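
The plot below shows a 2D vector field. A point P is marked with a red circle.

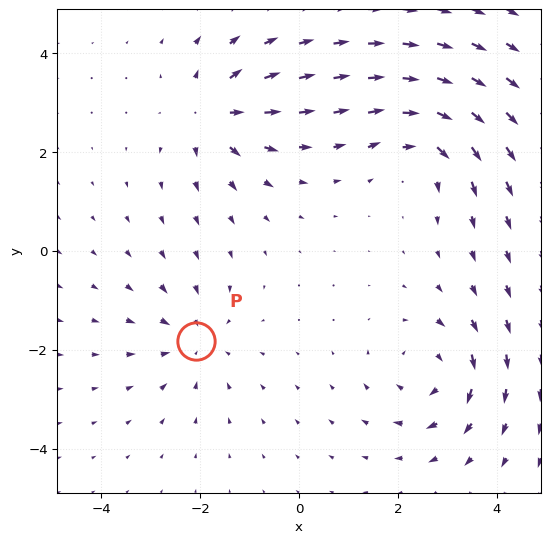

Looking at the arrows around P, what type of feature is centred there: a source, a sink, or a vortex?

sink

At P (-2.1, -1.8) the arrows converge inward. Divergence about -4, curl ≈0 — negative divergence with near-zero curl is a sink.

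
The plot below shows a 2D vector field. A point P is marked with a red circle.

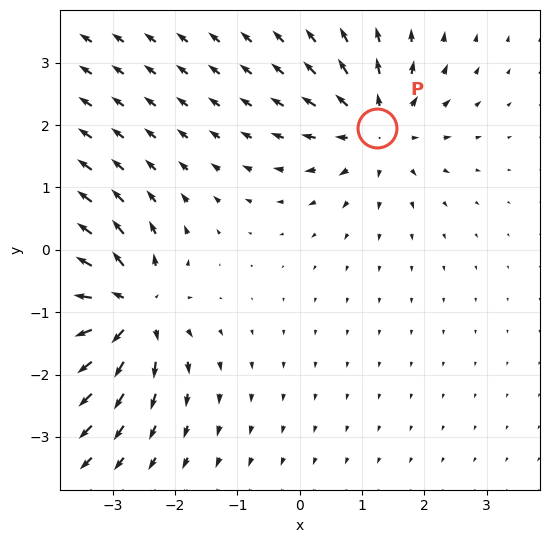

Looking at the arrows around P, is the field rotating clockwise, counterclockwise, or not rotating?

Near P at (1.2, 2.0) the arrows show no circulation. The curl there is ≈0.

not rotating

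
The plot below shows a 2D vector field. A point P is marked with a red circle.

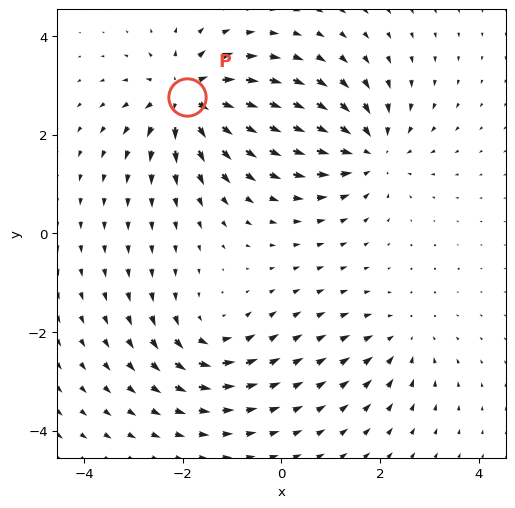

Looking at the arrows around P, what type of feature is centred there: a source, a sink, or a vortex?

source

At P (-1.9, 2.8) the arrows spread outward. Divergence about +7, curl ≈0 — positive divergence with near-zero curl is a source.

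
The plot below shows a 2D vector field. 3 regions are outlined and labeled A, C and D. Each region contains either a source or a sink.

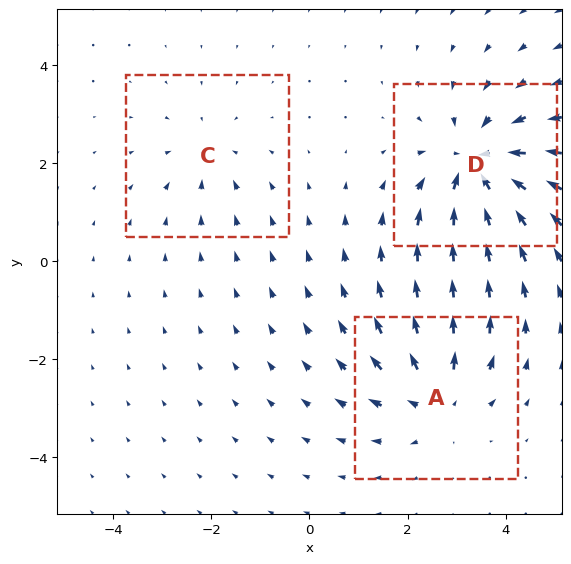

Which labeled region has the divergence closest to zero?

Divergence at each region's feature centre — A: about +3, C: about -2, D: about -5. Region C is closest to zero.

C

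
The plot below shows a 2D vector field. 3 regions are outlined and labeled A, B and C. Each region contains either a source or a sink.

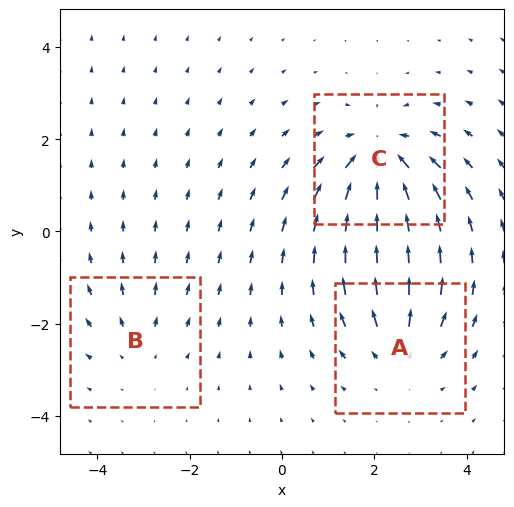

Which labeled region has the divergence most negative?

Divergence at each region's feature centre — A: about +3, B: about +2, C: about -4. Region C is most negative.

C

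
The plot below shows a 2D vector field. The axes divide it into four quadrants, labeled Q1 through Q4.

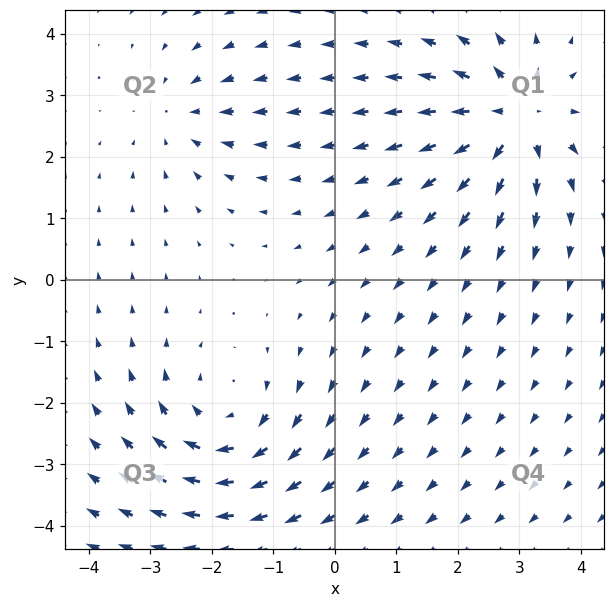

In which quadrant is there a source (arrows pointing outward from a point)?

The source sits at approximately (2.9, 2.6), which lies in quadrant Q1. The divergence there is about +6, positive as expected for a source.

Q1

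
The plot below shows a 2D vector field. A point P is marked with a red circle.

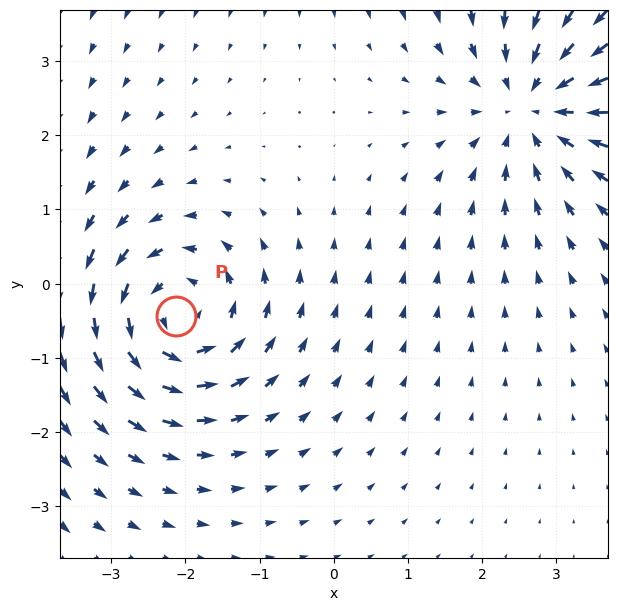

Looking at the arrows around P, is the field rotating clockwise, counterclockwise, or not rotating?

Near P at (-2.1, -0.4) the arrows circulate counterclockwise. The curl (z-component) there is about +6; positive curl means counterclockwise rotation.

counterclockwise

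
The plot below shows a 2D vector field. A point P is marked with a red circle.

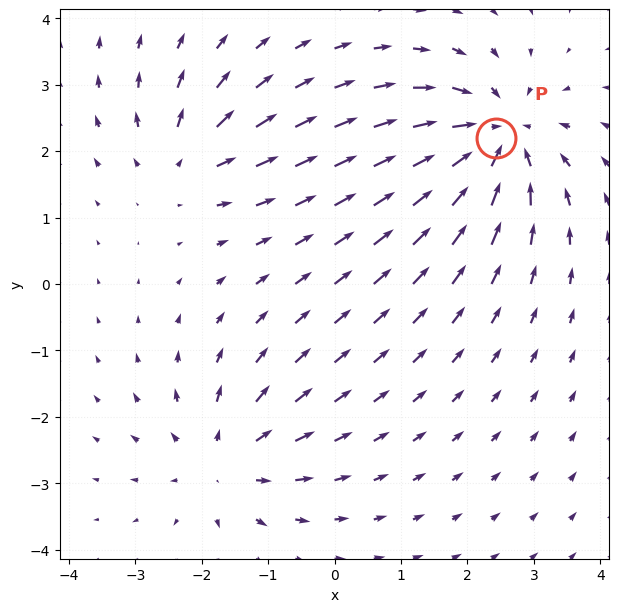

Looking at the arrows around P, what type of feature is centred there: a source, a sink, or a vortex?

At P (2.4, 2.2) the arrows converge inward. Divergence about -5, curl ≈0 — negative divergence with near-zero curl is a sink.

sink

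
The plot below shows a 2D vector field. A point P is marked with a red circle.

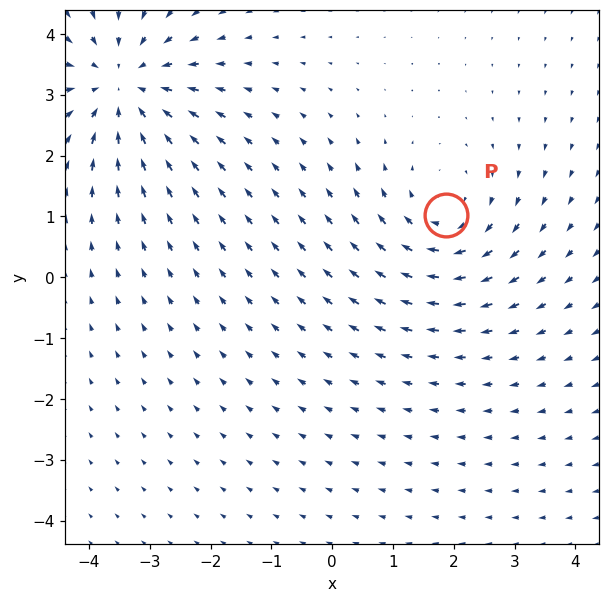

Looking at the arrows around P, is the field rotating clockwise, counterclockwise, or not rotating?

Near P at (1.9, 1.0) the arrows circulate clockwise. The curl (z-component) there is about -3; negative curl means clockwise rotation.

clockwise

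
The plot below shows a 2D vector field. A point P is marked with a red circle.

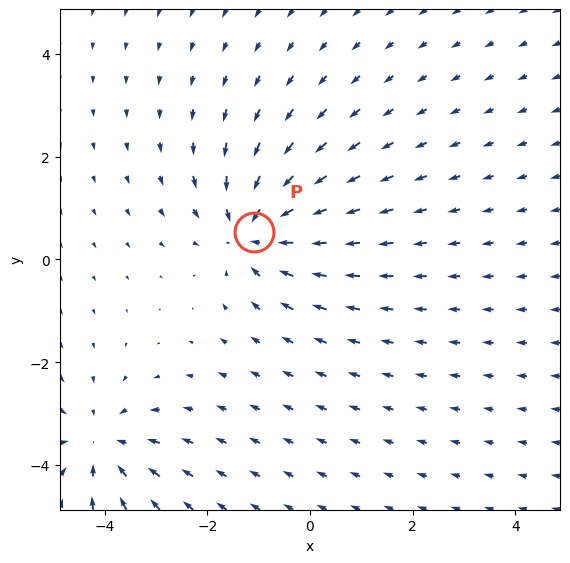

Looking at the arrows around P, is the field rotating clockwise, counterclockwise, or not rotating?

Near P at (-1.1, 0.5) the arrows show no circulation. The curl there is ≈0.

not rotating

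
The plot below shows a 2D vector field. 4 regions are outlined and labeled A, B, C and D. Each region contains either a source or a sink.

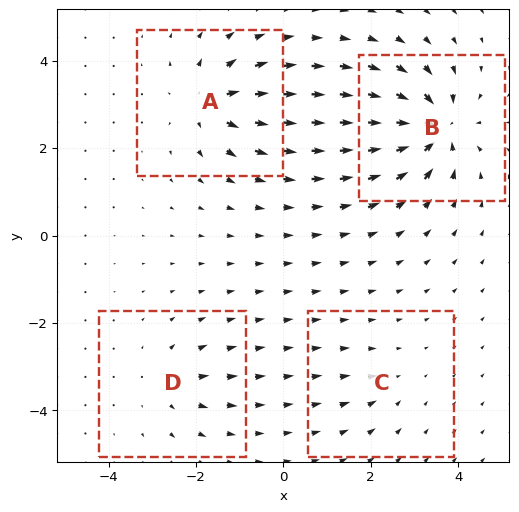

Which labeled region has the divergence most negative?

Divergence at each region's feature centre — A: about +6, B: about -9, C: about -2, D: about +4. Region B is most negative.

B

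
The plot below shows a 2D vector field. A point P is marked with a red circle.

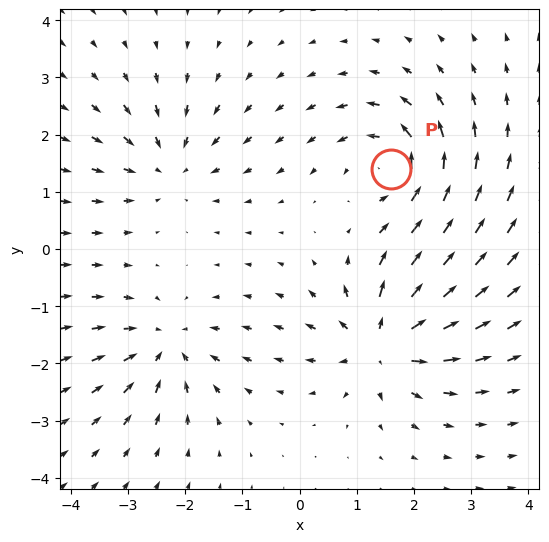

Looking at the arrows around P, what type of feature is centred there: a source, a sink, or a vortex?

At P (1.6, 1.4) the arrows circulate counterclockwise. Divergence ≈0, curl about +6 — near-zero divergence with nonzero curl is a vortex.

vortex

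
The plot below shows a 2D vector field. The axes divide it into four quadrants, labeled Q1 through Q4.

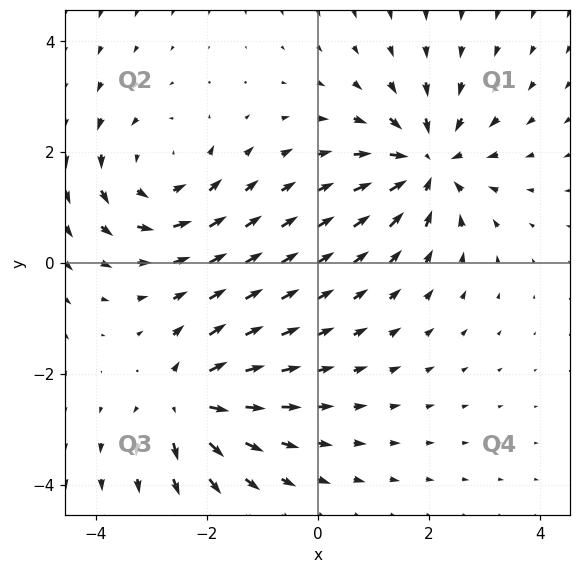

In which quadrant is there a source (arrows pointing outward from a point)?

The source sits at approximately (-2.4, -2.5), which lies in quadrant Q3. The divergence there is about +6, positive as expected for a source.

Q3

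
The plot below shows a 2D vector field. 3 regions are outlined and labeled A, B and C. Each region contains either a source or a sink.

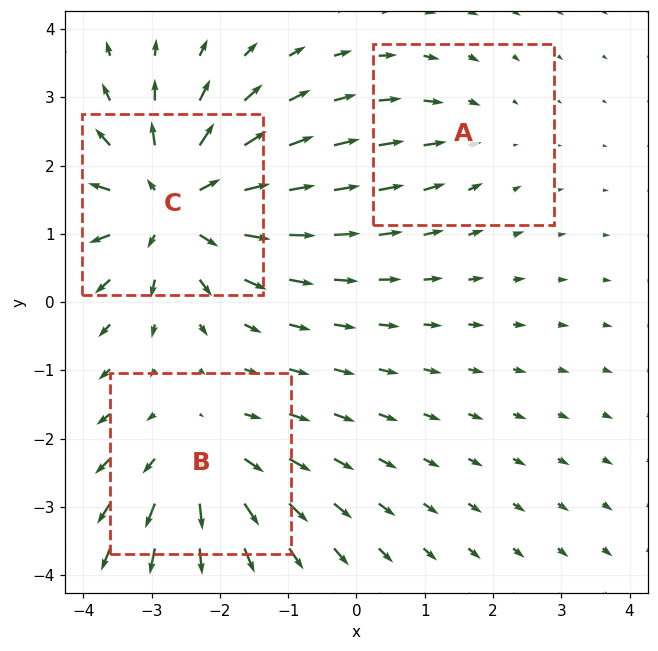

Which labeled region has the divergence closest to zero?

Divergence at each region's feature centre — A: about -2, B: about +3, C: about +5. Region A is closest to zero.

A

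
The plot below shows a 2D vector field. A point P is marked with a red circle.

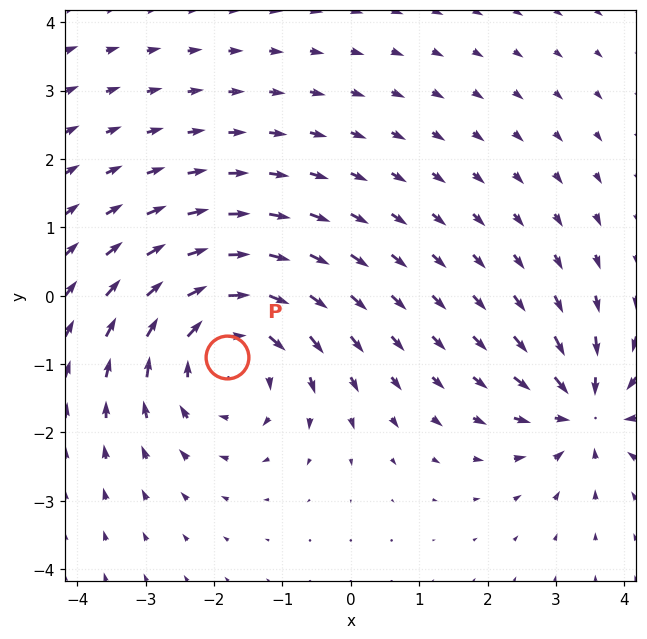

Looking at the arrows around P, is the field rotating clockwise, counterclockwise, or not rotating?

Near P at (-1.8, -0.9) the arrows circulate clockwise. The curl (z-component) there is about -4; negative curl means clockwise rotation.

clockwise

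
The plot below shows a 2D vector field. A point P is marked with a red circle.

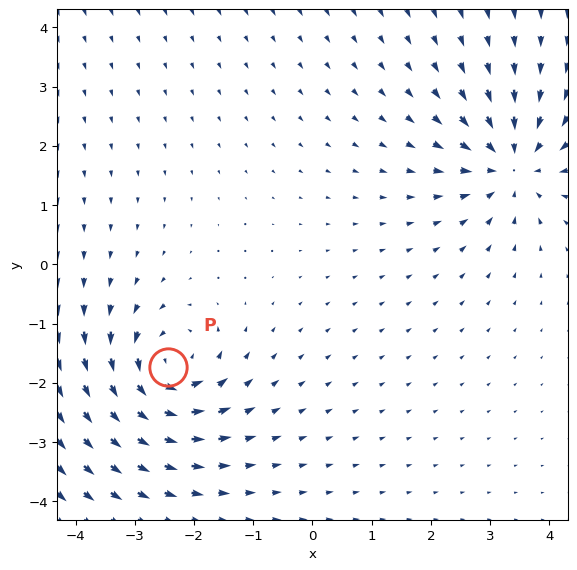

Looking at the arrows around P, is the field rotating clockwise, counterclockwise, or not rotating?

Near P at (-2.4, -1.7) the arrows circulate counterclockwise. The curl (z-component) there is about +6; positive curl means counterclockwise rotation.

counterclockwise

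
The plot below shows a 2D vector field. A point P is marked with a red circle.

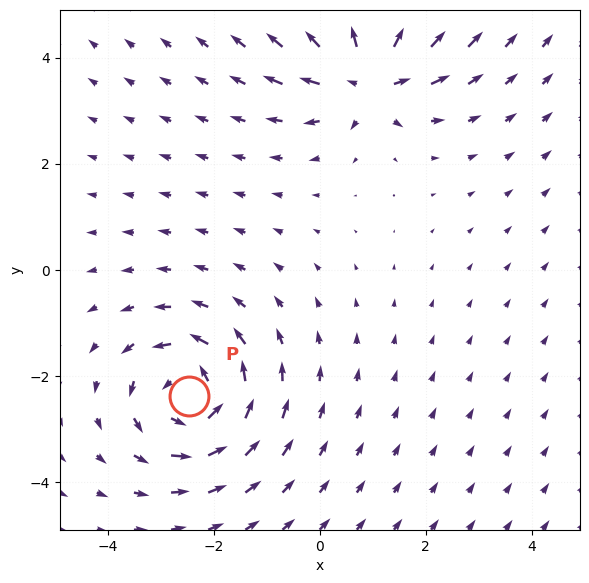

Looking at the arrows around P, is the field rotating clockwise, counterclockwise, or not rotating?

counterclockwise

Near P at (-2.5, -2.4) the arrows circulate counterclockwise. The curl (z-component) there is about +4; positive curl means counterclockwise rotation.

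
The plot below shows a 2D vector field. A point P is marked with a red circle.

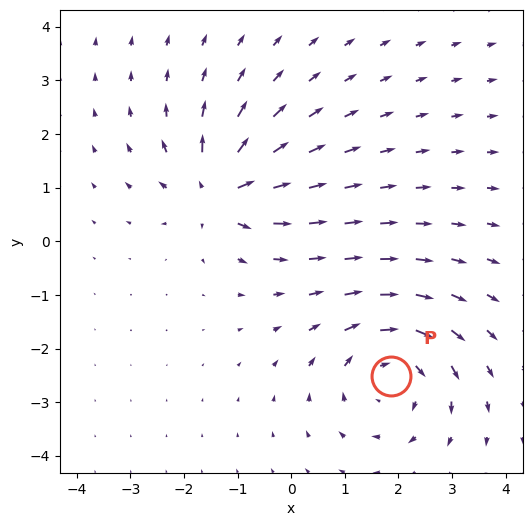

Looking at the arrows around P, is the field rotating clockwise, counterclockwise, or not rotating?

Near P at (1.9, -2.5) the arrows circulate clockwise. The curl (z-component) there is about -4; negative curl means clockwise rotation.

clockwise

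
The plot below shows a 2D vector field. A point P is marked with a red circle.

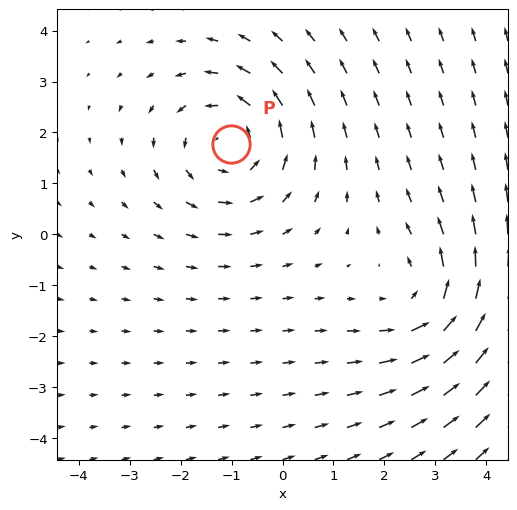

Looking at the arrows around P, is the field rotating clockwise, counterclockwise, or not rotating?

Near P at (-1.0, 1.8) the arrows circulate counterclockwise. The curl (z-component) there is about +4; positive curl means counterclockwise rotation.

counterclockwise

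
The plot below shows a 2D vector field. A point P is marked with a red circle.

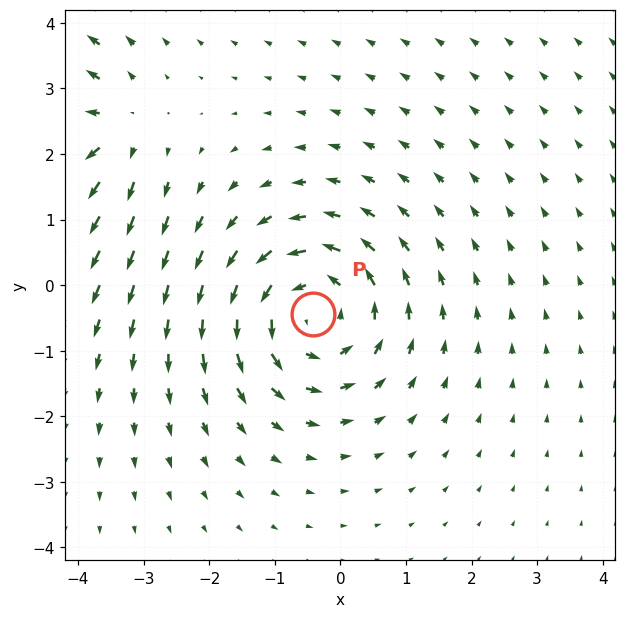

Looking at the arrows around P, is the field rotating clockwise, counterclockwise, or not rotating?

counterclockwise

Near P at (-0.4, -0.4) the arrows circulate counterclockwise. The curl (z-component) there is about +4; positive curl means counterclockwise rotation.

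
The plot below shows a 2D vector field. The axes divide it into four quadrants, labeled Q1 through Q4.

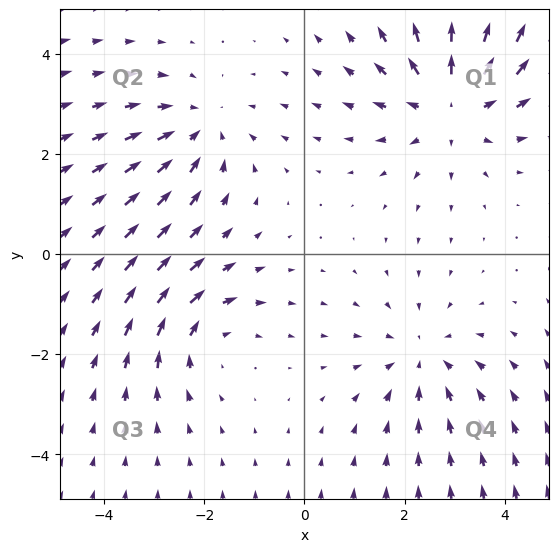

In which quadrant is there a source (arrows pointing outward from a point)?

Q1

The source sits at approximately (2.9, 3.0), which lies in quadrant Q1. The divergence there is about +3, positive as expected for a source.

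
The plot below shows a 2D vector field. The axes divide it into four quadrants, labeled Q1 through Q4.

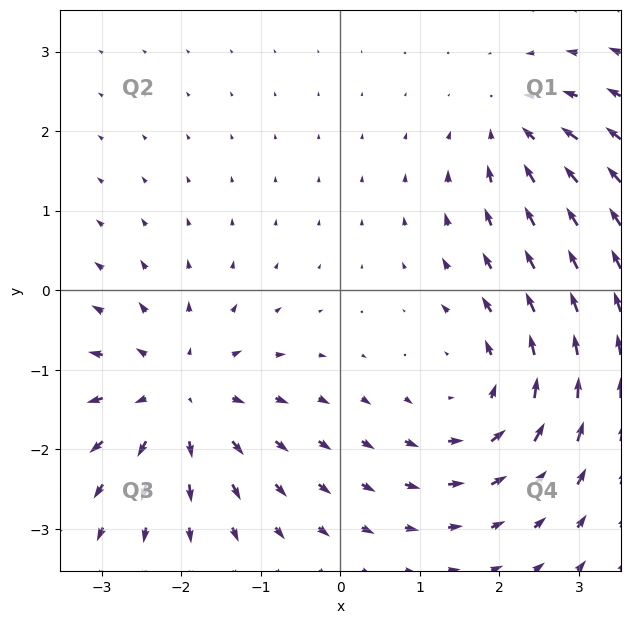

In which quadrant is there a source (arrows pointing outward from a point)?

The source sits at approximately (-2.0, -1.3), which lies in quadrant Q3. The divergence there is about +5, positive as expected for a source.

Q3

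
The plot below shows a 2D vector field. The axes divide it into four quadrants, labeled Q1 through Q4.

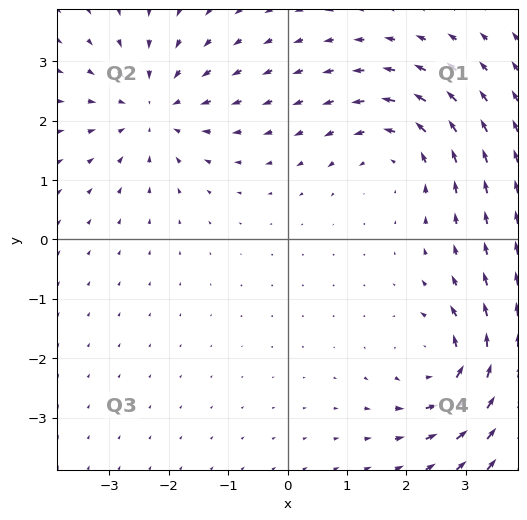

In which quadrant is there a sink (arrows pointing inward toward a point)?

The sink sits at approximately (-2.3, 2.2), which lies in quadrant Q2. The divergence there is about -5, negative as expected for a sink.

Q2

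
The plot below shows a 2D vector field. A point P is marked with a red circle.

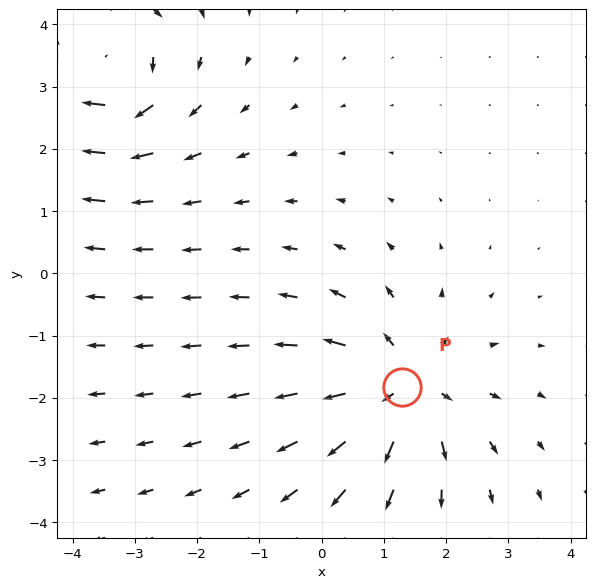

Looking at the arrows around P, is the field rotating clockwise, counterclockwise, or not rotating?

Near P at (1.3, -1.8) the arrows show no circulation. The curl there is ≈0.

not rotating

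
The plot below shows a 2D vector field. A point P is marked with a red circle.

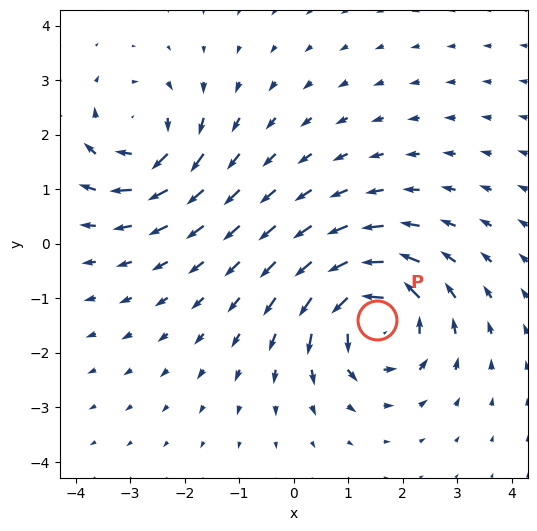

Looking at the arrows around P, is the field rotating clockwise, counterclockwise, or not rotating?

counterclockwise

Near P at (1.5, -1.4) the arrows circulate counterclockwise. The curl (z-component) there is about +6; positive curl means counterclockwise rotation.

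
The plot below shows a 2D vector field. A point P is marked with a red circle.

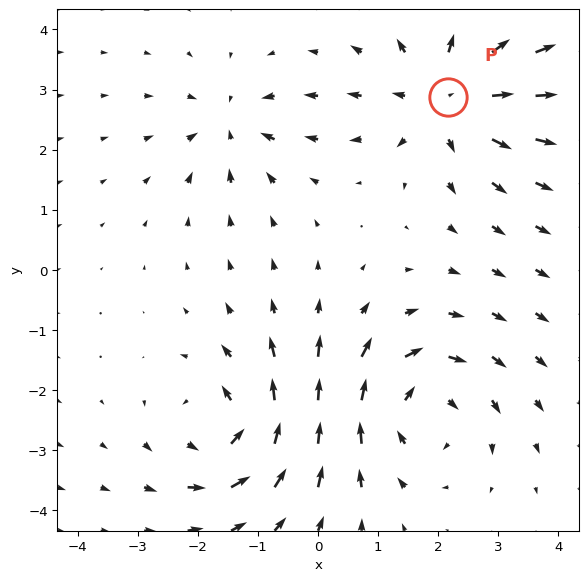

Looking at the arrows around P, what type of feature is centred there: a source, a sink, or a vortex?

At P (2.2, 2.9) the arrows spread outward. Divergence about +5, curl ≈0 — positive divergence with near-zero curl is a source.

source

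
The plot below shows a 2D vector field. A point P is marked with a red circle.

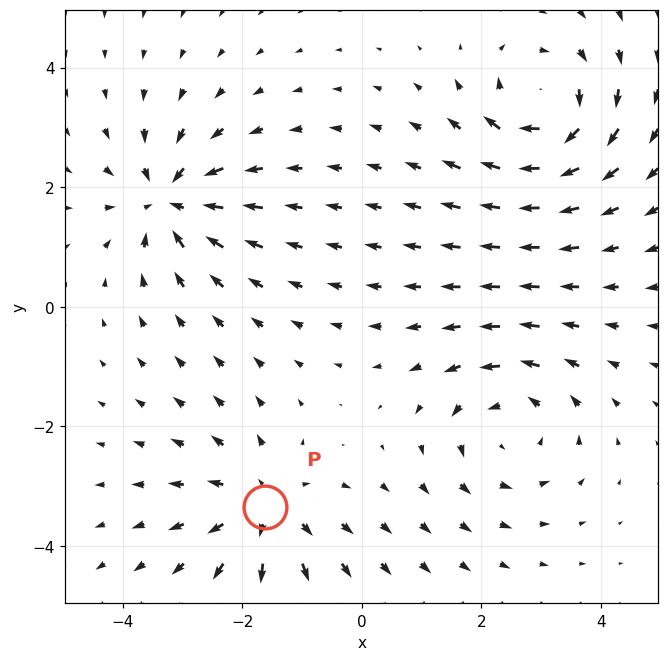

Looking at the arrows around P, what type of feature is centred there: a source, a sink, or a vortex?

At P (-1.6, -3.3) the arrows spread outward. Divergence about +4, curl ≈0 — positive divergence with near-zero curl is a source.

source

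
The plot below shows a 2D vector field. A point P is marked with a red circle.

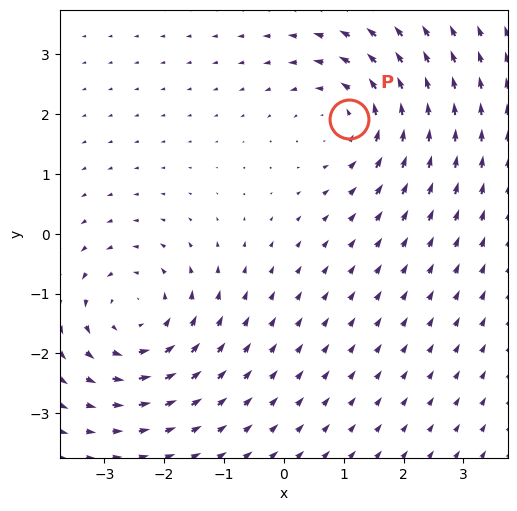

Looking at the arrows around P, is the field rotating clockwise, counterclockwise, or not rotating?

Near P at (1.1, 1.9) the arrows circulate counterclockwise. The curl (z-component) there is about +3; positive curl means counterclockwise rotation.

counterclockwise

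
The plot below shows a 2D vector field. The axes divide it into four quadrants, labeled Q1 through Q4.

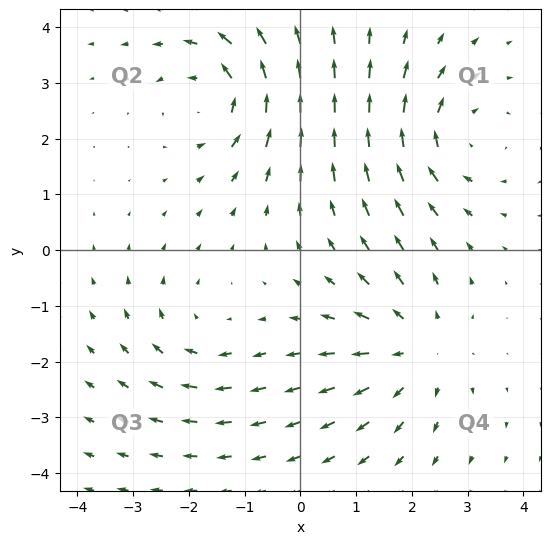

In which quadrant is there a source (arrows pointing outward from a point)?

The source sits at approximately (2.1, -1.7), which lies in quadrant Q4. The divergence there is about +3, positive as expected for a source.

Q4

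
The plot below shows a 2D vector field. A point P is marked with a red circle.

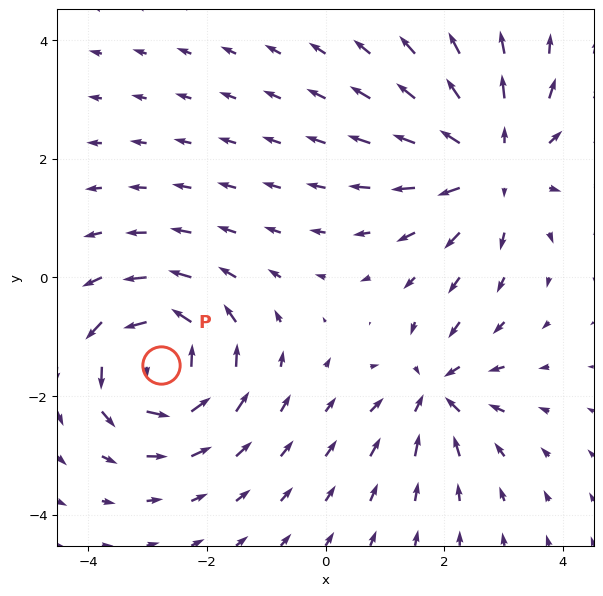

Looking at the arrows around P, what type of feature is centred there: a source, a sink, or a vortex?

At P (-2.8, -1.5) the arrows circulate counterclockwise. Divergence ≈0, curl about +6 — near-zero divergence with nonzero curl is a vortex.

vortex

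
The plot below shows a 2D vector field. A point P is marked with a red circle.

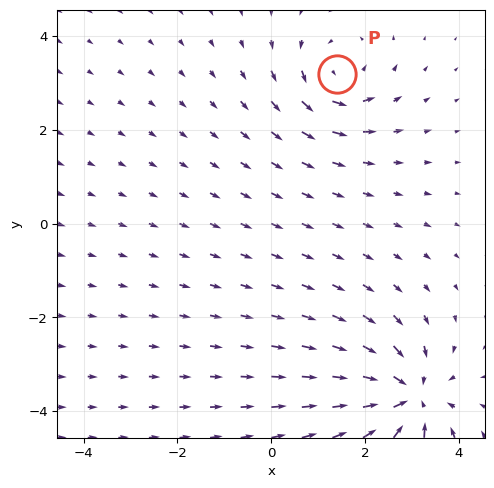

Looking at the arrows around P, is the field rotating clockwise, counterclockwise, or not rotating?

counterclockwise

Near P at (1.4, 3.2) the arrows circulate counterclockwise. The curl (z-component) there is about +4; positive curl means counterclockwise rotation.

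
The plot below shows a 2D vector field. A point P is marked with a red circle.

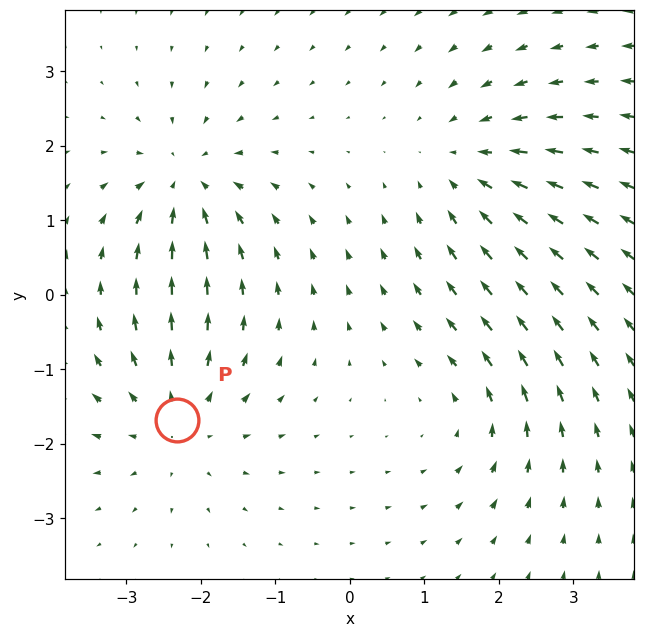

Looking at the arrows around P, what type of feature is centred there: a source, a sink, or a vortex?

At P (-2.3, -1.7) the arrows spread outward. Divergence about +3, curl ≈0 — positive divergence with near-zero curl is a source.

source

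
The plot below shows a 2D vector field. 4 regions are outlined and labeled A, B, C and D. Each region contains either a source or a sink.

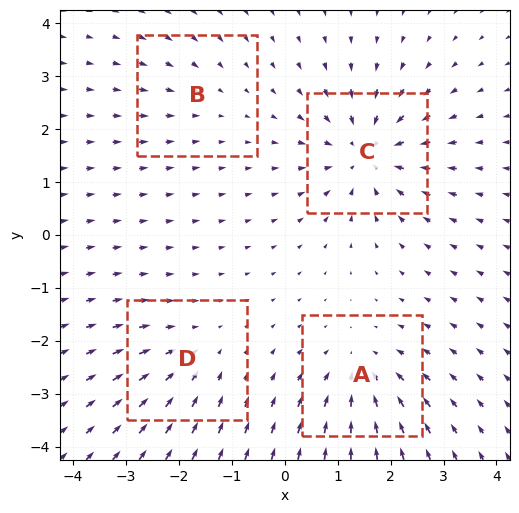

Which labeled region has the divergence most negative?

Divergence at each region's feature centre — A: about -5, B: about -2, C: about -7, D: about -4. Region C is most negative.

C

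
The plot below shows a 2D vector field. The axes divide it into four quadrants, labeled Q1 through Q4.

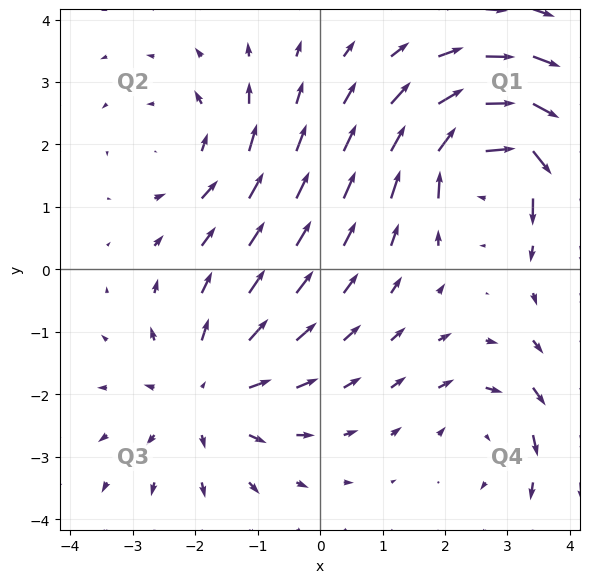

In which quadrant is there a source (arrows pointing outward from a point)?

Q3

The source sits at approximately (-1.8, -2.0), which lies in quadrant Q3. The divergence there is about +3, positive as expected for a source.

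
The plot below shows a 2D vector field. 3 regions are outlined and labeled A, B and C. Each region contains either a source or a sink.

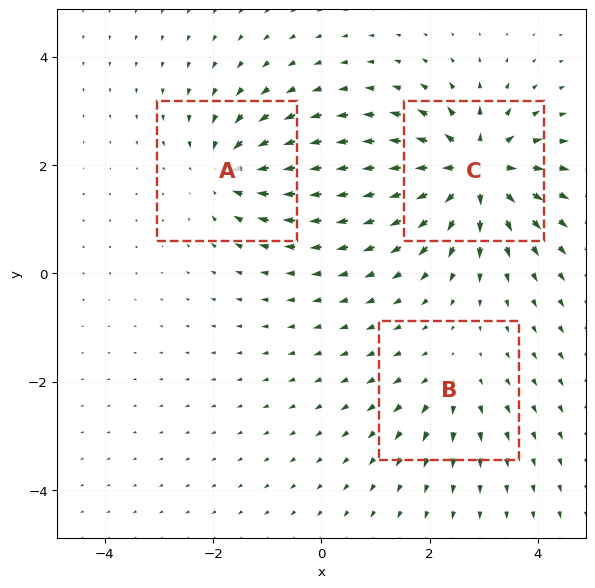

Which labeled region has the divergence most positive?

Divergence at each region's feature centre — A: about -4, B: about +2, C: about +6. Region C is most positive.

C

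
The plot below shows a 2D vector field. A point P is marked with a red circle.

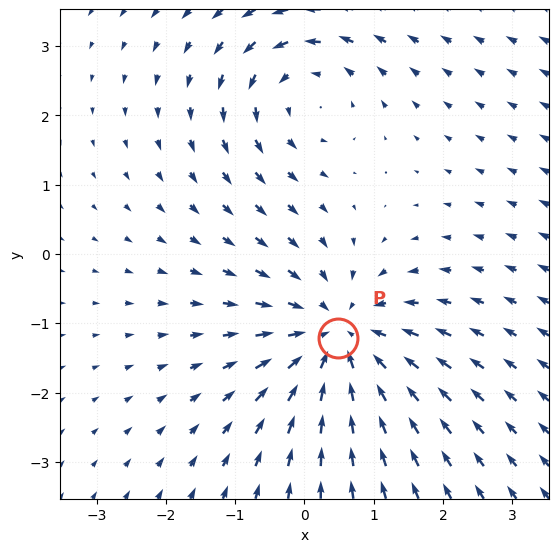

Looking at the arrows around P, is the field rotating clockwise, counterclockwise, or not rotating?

not rotating

Near P at (0.5, -1.2) the arrows show no circulation. The curl there is ≈0.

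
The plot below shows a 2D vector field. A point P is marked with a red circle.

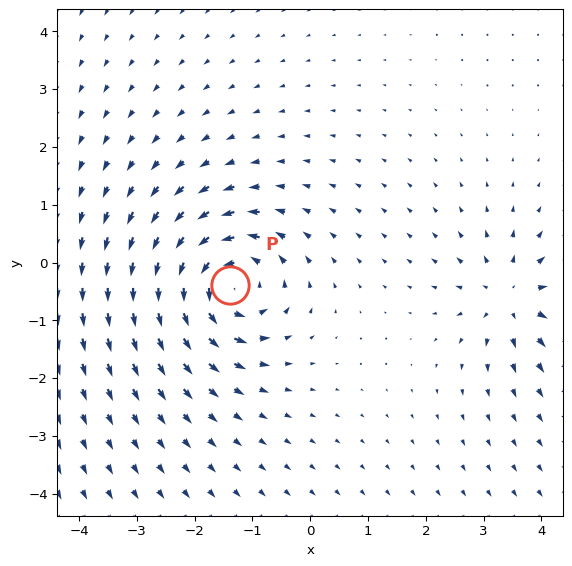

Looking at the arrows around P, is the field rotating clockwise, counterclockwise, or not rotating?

counterclockwise

Near P at (-1.4, -0.4) the arrows circulate counterclockwise. The curl (z-component) there is about +6; positive curl means counterclockwise rotation.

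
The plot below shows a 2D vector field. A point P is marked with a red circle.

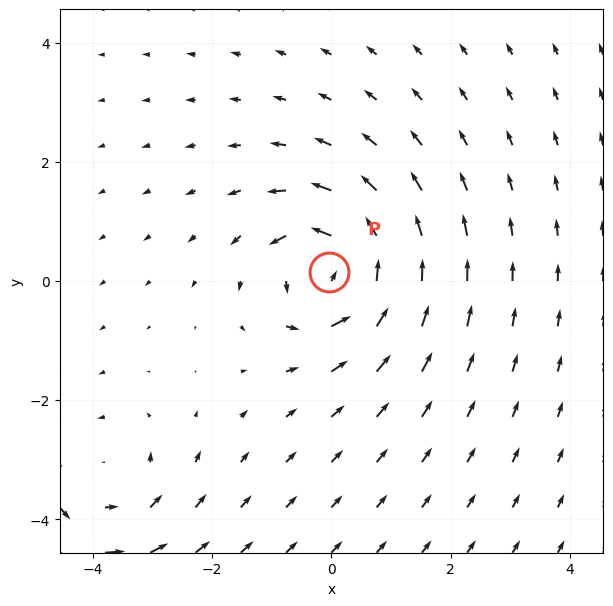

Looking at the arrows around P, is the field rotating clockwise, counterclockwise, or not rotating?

Near P at (-0.0, 0.2) the arrows circulate counterclockwise. The curl (z-component) there is about +7; positive curl means counterclockwise rotation.

counterclockwise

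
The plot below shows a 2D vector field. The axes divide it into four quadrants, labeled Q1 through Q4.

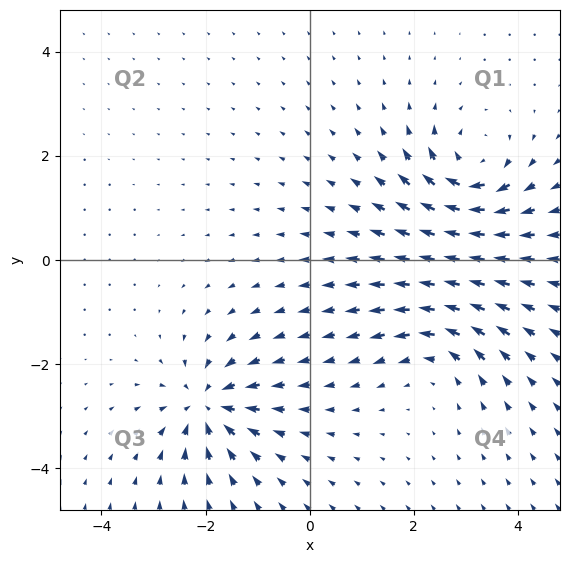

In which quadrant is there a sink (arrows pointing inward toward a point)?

Q3

The sink sits at approximately (-2.0, -2.8), which lies in quadrant Q3. The divergence there is about -7, negative as expected for a sink.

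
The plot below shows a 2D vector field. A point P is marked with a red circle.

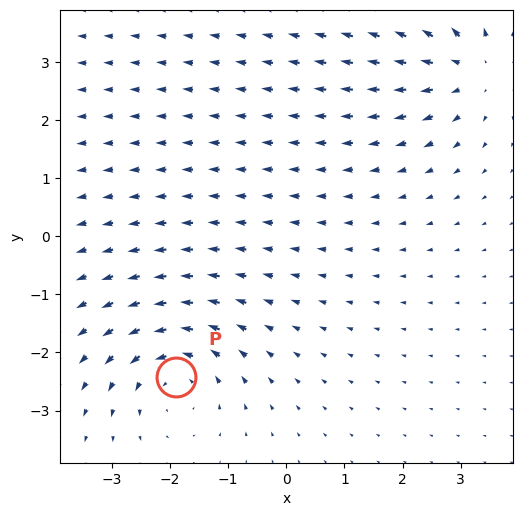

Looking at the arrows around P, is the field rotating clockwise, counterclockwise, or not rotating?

Near P at (-1.9, -2.4) the arrows circulate counterclockwise. The curl (z-component) there is about +3; positive curl means counterclockwise rotation.

counterclockwise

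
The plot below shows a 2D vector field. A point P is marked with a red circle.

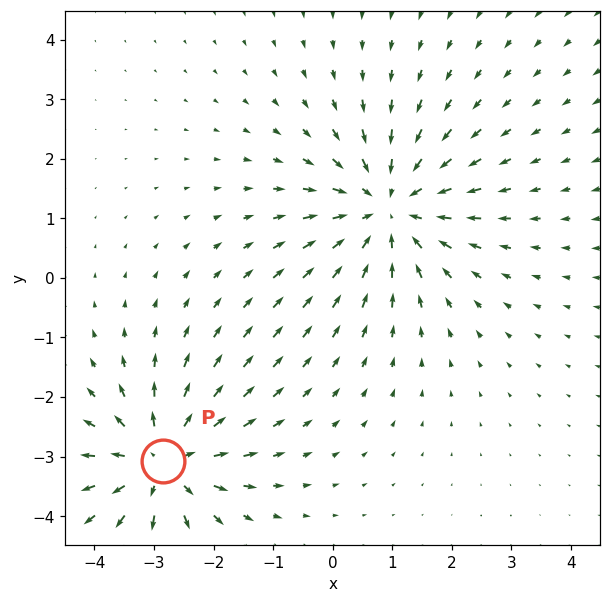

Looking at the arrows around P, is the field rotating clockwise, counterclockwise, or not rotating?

Near P at (-2.9, -3.1) the arrows show no circulation. The curl there is ≈0.

not rotating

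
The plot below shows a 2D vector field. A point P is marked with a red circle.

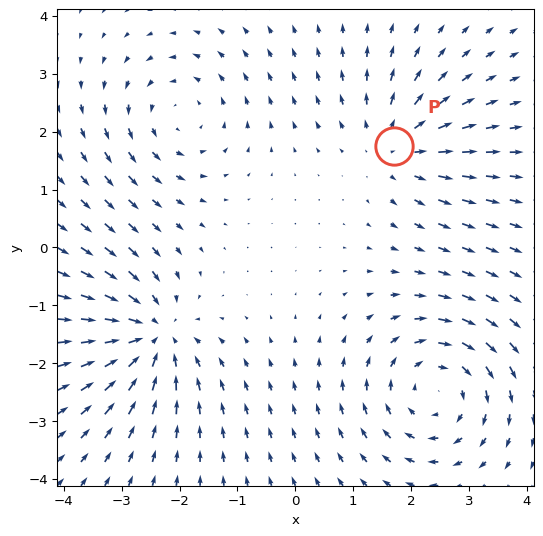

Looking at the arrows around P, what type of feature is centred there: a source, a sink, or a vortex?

At P (1.7, 1.7) the arrows spread outward. Divergence about +4, curl ≈0 — positive divergence with near-zero curl is a source.

source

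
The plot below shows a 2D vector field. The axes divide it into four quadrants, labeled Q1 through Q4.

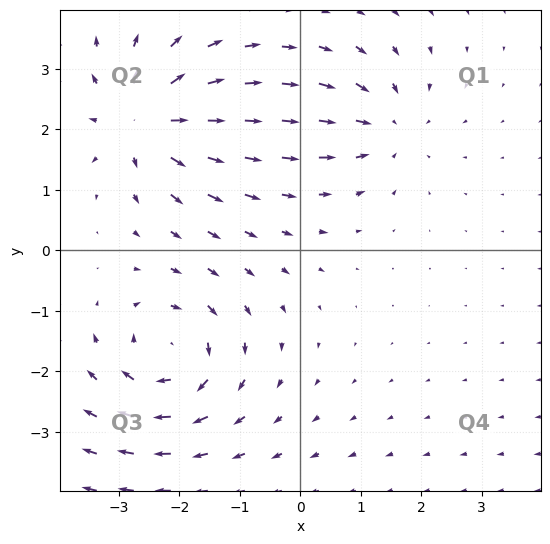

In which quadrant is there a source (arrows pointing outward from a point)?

The source sits at approximately (-2.6, 2.1), which lies in quadrant Q2. The divergence there is about +5, positive as expected for a source.

Q2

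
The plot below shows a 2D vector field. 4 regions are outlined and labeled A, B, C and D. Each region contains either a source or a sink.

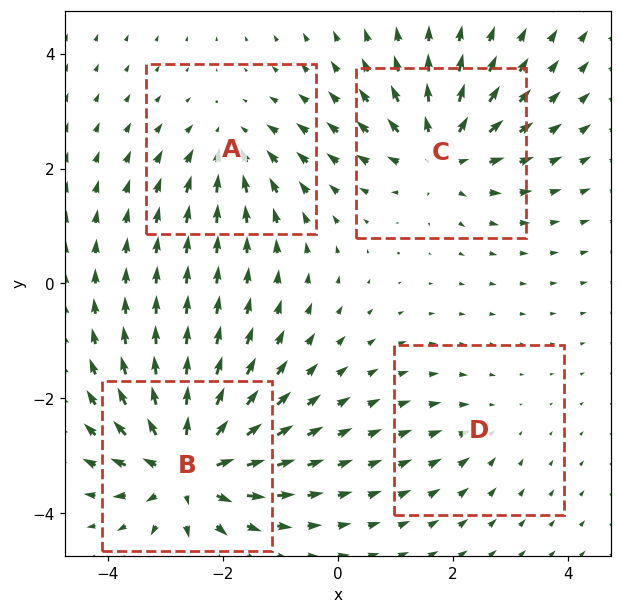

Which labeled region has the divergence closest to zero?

Divergence at each region's feature centre — A: about -4, B: about +8, C: about +6, D: about -2. Region D is closest to zero.

D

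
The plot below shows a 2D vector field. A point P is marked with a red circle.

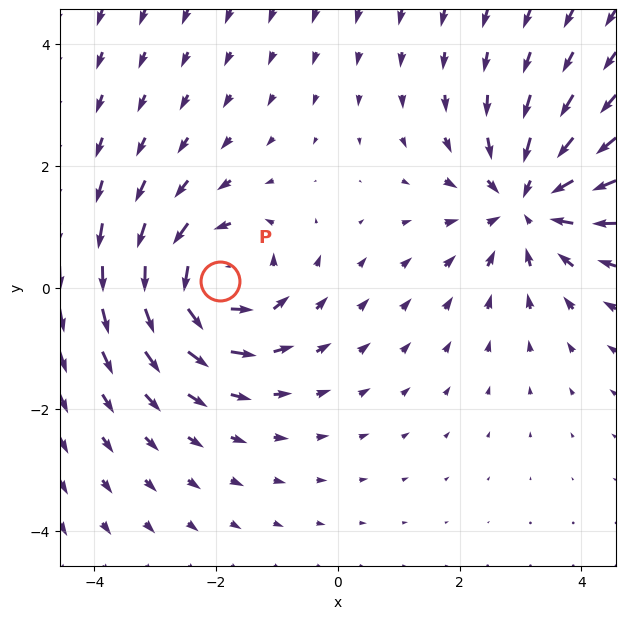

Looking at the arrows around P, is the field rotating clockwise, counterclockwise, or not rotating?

counterclockwise

Near P at (-1.9, 0.1) the arrows circulate counterclockwise. The curl (z-component) there is about +4; positive curl means counterclockwise rotation.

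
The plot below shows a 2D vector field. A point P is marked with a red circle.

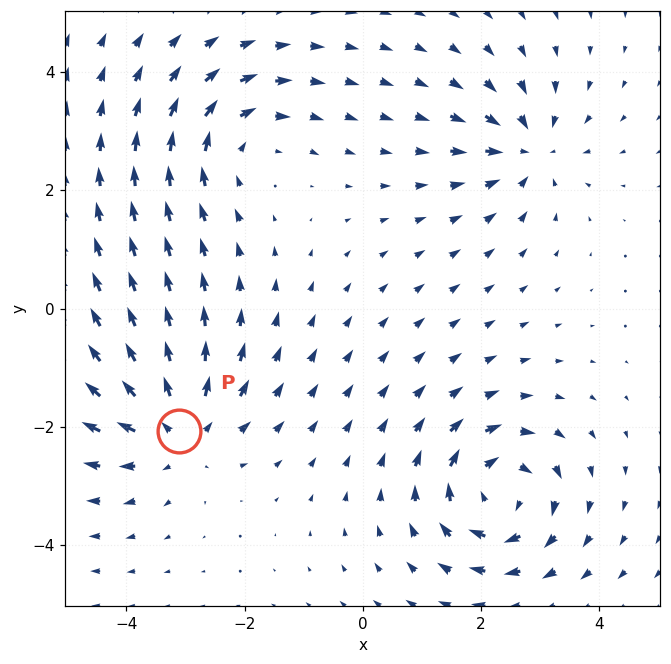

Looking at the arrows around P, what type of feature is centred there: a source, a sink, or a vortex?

At P (-3.1, -2.1) the arrows spread outward. Divergence about +5, curl ≈0 — positive divergence with near-zero curl is a source.

source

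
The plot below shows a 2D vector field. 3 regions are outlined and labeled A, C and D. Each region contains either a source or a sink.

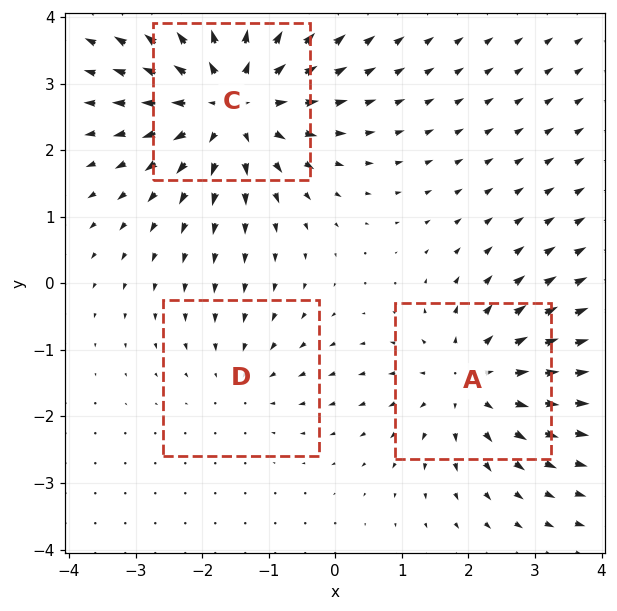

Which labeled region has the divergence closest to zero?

D

Divergence at each region's feature centre — A: about +3, C: about +4, D: about -2. Region D is closest to zero.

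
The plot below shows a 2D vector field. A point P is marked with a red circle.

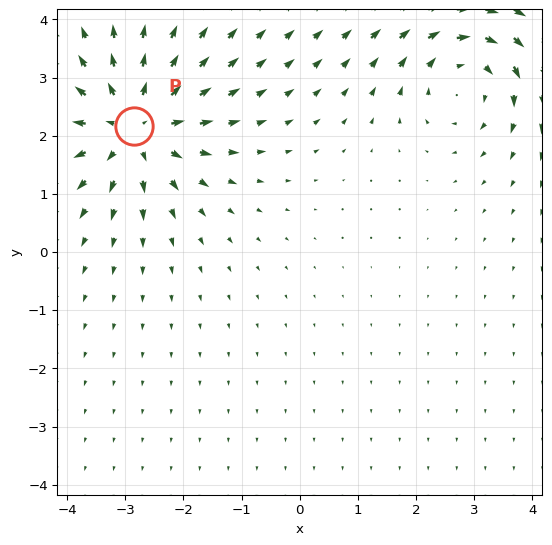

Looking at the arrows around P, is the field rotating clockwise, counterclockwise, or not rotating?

Near P at (-2.8, 2.2) the arrows show no circulation. The curl there is ≈0.

not rotating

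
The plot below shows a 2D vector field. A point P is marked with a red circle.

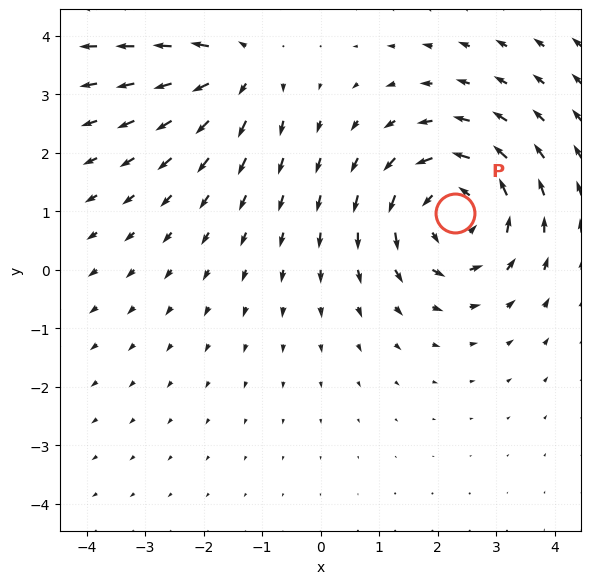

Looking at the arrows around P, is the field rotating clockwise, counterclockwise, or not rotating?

Near P at (2.3, 1.0) the arrows circulate counterclockwise. The curl (z-component) there is about +5; positive curl means counterclockwise rotation.

counterclockwise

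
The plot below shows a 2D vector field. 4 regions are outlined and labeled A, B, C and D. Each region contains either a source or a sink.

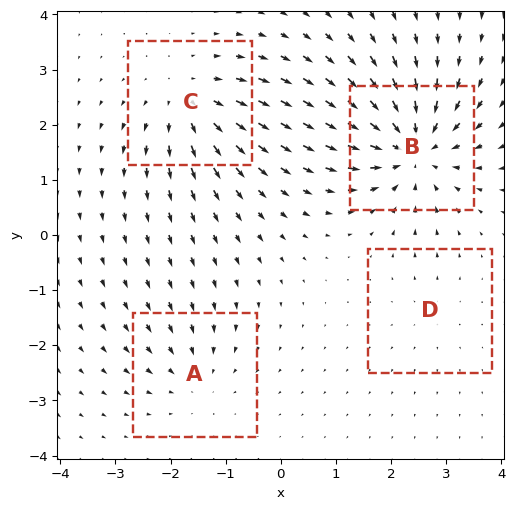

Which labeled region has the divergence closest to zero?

Divergence at each region's feature centre — A: about -4, B: about -8, C: about +5, D: about +2. Region D is closest to zero.

D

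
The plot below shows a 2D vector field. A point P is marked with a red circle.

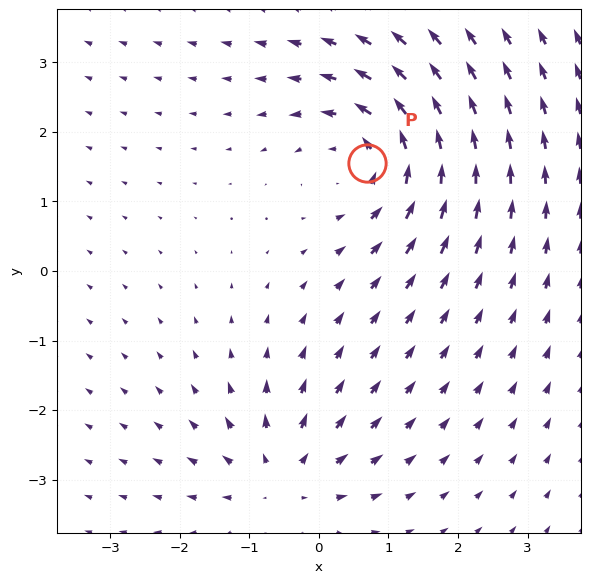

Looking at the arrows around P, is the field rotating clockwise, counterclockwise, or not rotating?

counterclockwise

Near P at (0.7, 1.6) the arrows circulate counterclockwise. The curl (z-component) there is about +4; positive curl means counterclockwise rotation.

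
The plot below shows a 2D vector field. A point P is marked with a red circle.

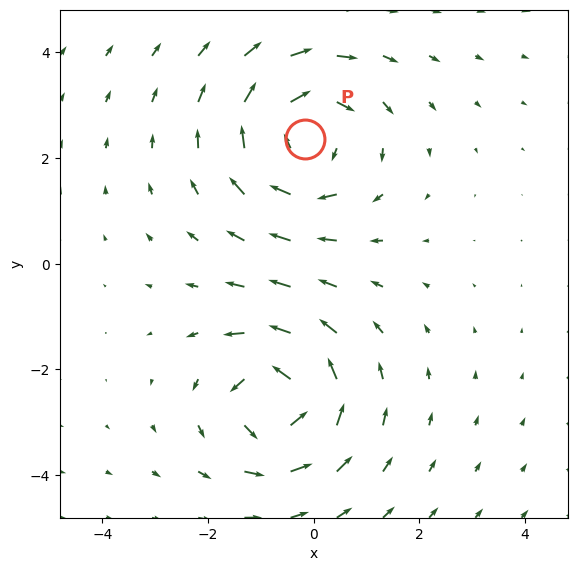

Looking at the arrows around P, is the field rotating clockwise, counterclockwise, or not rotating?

Near P at (-0.2, 2.4) the arrows circulate clockwise. The curl (z-component) there is about -4; negative curl means clockwise rotation.

clockwise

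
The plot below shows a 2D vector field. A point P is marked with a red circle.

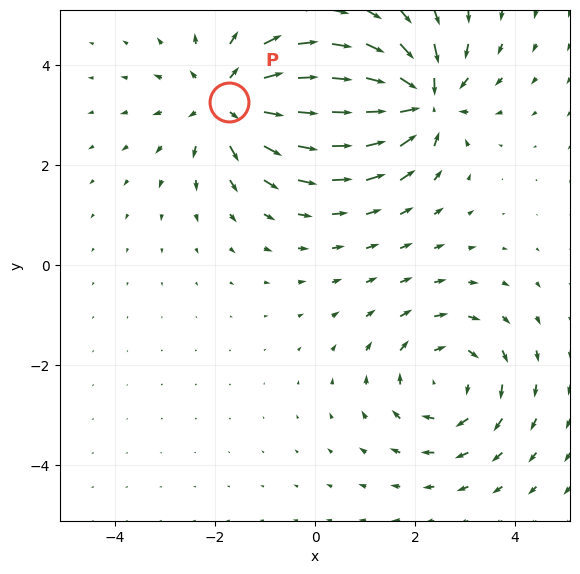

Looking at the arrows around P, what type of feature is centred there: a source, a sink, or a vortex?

At P (-1.7, 3.3) the arrows spread outward. Divergence about +4, curl ≈0 — positive divergence with near-zero curl is a source.

source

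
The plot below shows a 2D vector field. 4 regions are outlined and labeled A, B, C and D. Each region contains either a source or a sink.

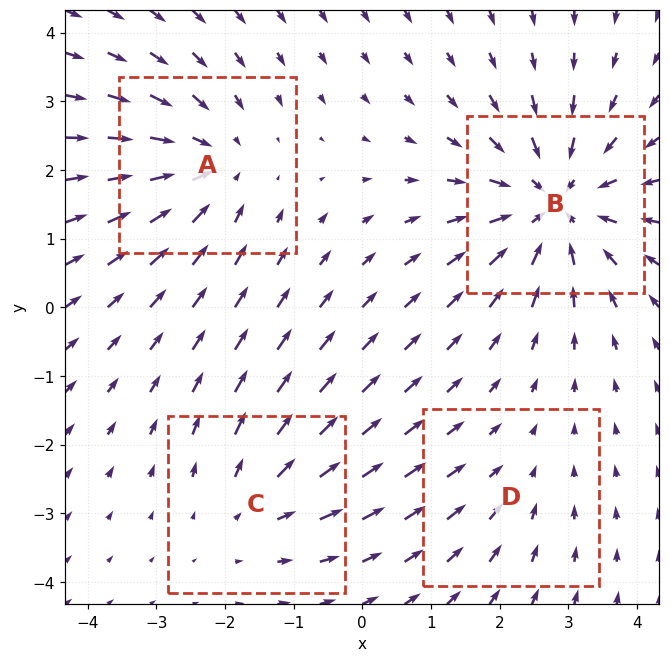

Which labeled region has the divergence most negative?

Divergence at each region's feature centre — A: about -4, B: about -6, C: about +3, D: about -2. Region B is most negative.

B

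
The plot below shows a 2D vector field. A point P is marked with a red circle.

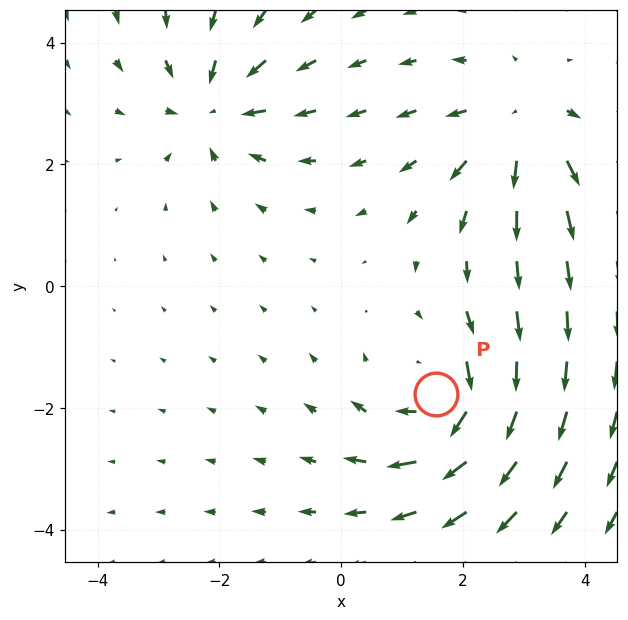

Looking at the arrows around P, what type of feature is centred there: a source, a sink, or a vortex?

At P (1.6, -1.8) the arrows circulate clockwise. Divergence ≈0, curl about -4 — near-zero divergence with nonzero curl is a vortex.

vortex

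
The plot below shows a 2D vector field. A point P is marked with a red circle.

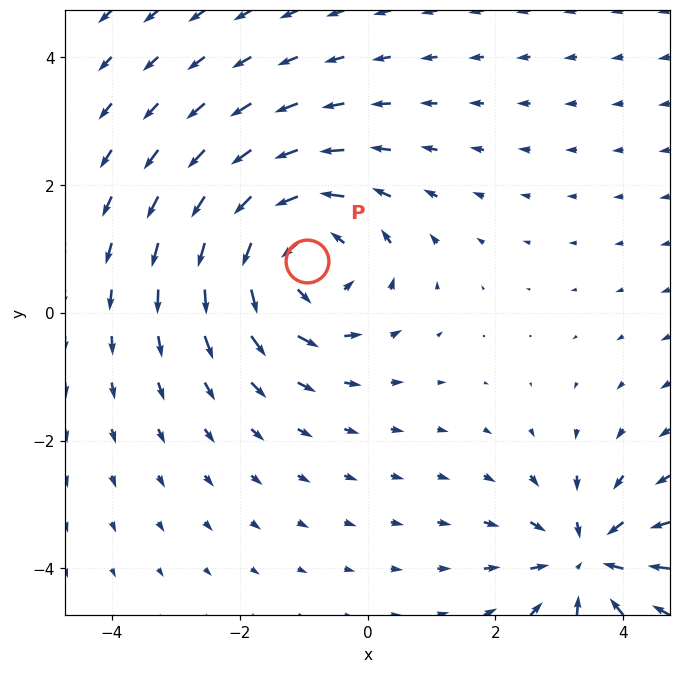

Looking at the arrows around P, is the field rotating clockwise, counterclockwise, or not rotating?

Near P at (-0.9, 0.8) the arrows circulate counterclockwise. The curl (z-component) there is about +4; positive curl means counterclockwise rotation.

counterclockwise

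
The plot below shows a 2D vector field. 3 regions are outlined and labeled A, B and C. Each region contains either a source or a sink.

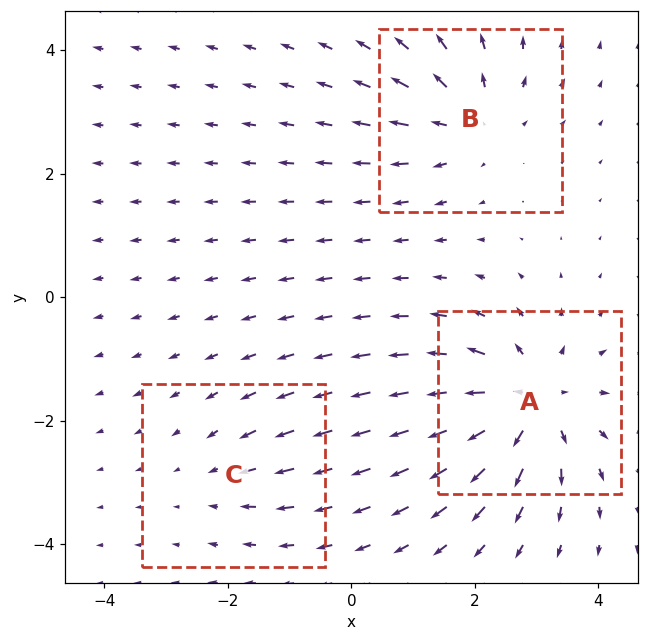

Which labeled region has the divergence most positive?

A

Divergence at each region's feature centre — A: about +5, B: about +4, C: about -2. Region A is most positive.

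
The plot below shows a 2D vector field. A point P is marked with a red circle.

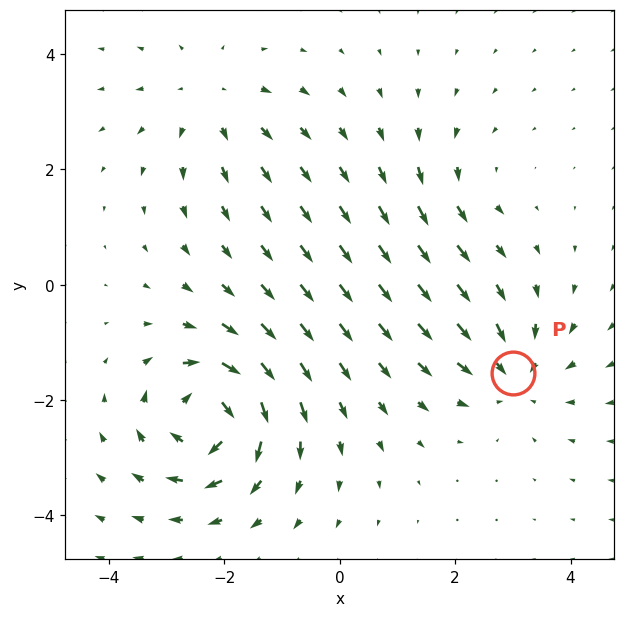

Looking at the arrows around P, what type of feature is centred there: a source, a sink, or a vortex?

sink

At P (3.0, -1.5) the arrows converge inward. Divergence about -4, curl ≈0 — negative divergence with near-zero curl is a sink.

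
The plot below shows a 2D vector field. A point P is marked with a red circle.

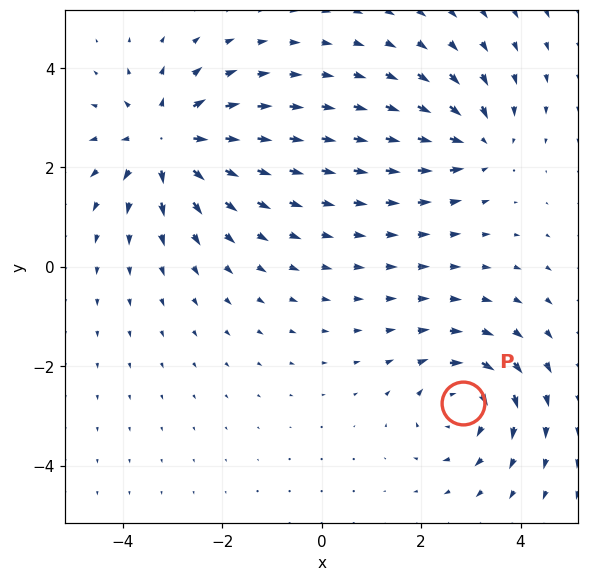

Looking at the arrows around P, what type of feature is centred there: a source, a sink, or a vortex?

vortex

At P (2.8, -2.7) the arrows circulate clockwise. Divergence ≈0, curl about -4 — near-zero divergence with nonzero curl is a vortex.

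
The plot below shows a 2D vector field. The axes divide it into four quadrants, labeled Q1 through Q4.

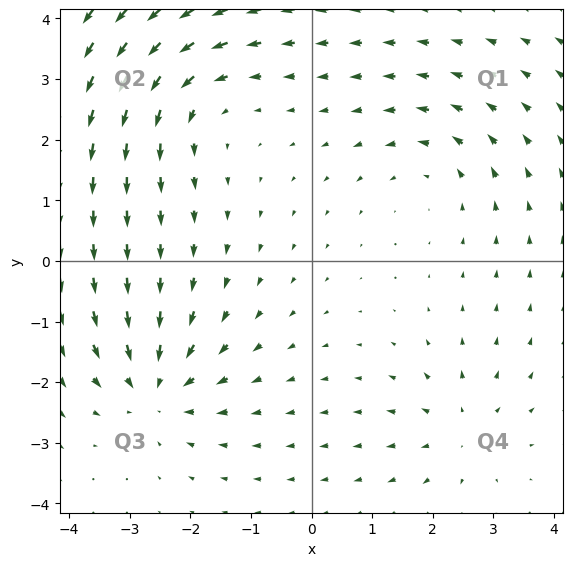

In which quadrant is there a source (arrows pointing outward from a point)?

Q4

The source sits at approximately (2.5, -2.8), which lies in quadrant Q4. The divergence there is about +3, positive as expected for a source.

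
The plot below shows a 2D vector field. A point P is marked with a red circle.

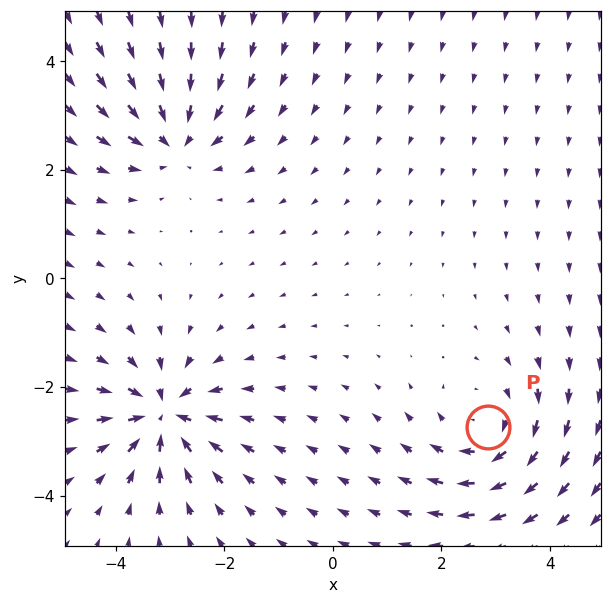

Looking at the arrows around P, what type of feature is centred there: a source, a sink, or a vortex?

vortex

At P (2.8, -2.7) the arrows circulate clockwise. Divergence ≈0, curl about -4 — near-zero divergence with nonzero curl is a vortex.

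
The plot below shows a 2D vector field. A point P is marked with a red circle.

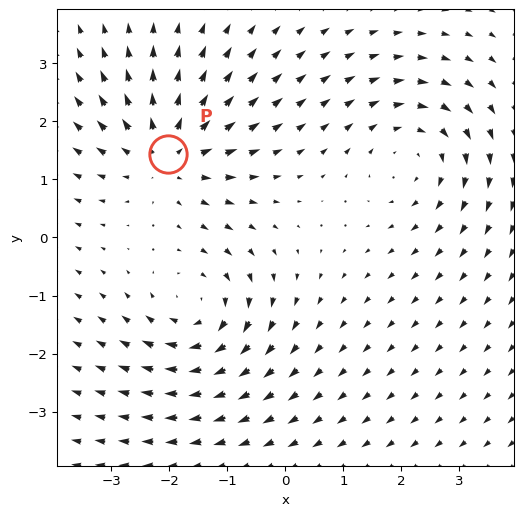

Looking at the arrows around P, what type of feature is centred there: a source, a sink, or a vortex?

At P (-2.0, 1.4) the arrows spread outward. Divergence about +5, curl ≈0 — positive divergence with near-zero curl is a source.

source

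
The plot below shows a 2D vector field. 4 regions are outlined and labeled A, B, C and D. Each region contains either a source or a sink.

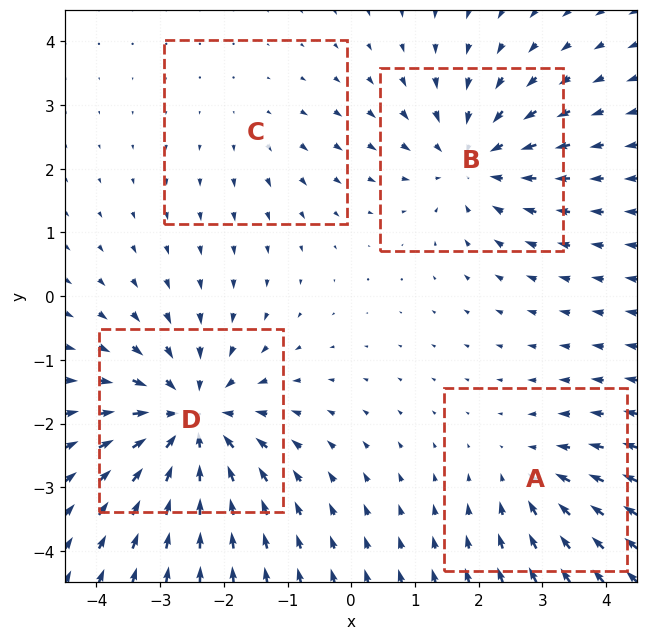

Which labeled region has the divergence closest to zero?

C

Divergence at each region's feature centre — A: about -3, B: about -5, C: about +2, D: about -7. Region C is closest to zero.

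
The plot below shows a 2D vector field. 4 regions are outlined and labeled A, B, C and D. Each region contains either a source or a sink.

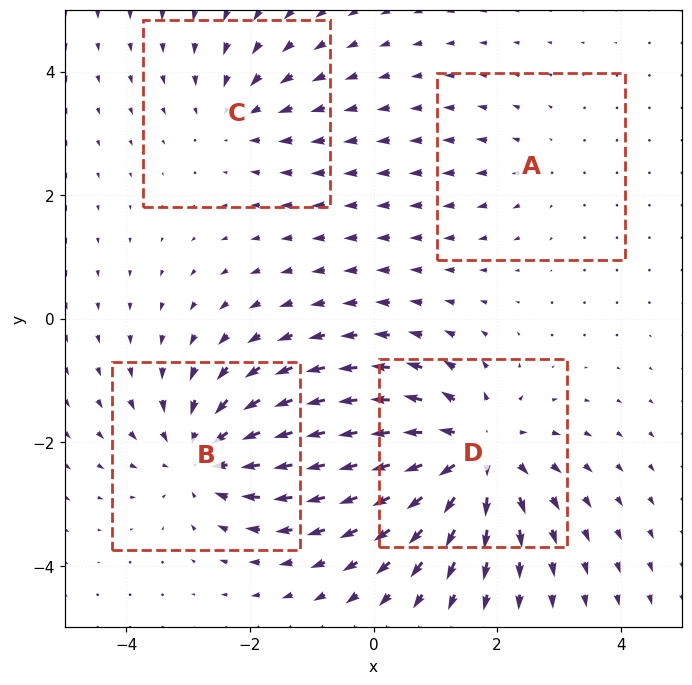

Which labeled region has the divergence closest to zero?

Divergence at each region's feature centre — A: about +2, B: about -5, C: about -3, D: about +6. Region A is closest to zero.

A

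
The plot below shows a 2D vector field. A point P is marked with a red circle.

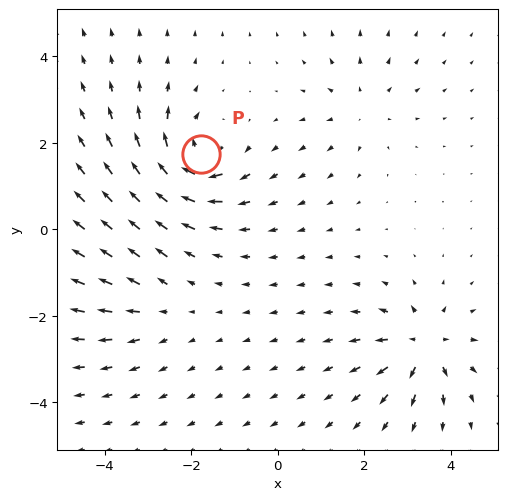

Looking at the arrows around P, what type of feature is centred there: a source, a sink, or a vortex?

vortex

At P (-1.8, 1.7) the arrows circulate clockwise. Divergence ≈0, curl about -7 — near-zero divergence with nonzero curl is a vortex.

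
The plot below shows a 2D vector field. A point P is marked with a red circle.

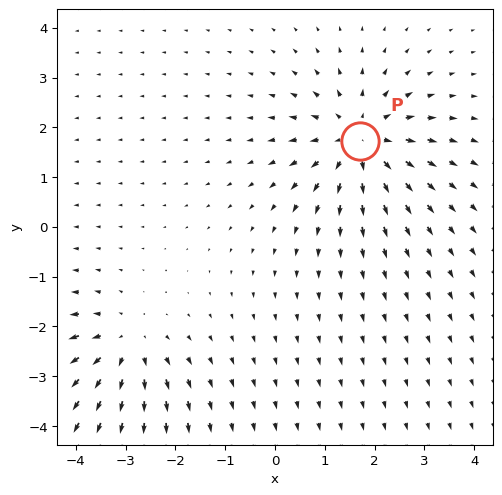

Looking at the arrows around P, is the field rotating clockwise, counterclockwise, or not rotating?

not rotating

Near P at (1.7, 1.7) the arrows show no circulation. The curl there is ≈0.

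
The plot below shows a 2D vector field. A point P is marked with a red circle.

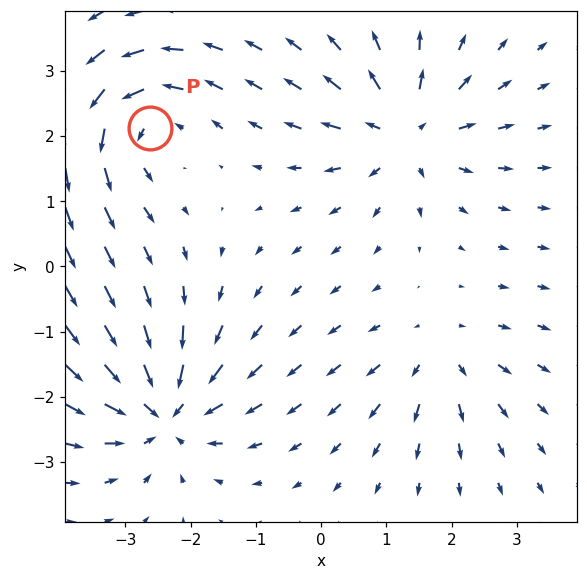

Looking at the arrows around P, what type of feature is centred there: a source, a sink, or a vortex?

vortex

At P (-2.6, 2.1) the arrows circulate counterclockwise. Divergence ≈0, curl about +5 — near-zero divergence with nonzero curl is a vortex.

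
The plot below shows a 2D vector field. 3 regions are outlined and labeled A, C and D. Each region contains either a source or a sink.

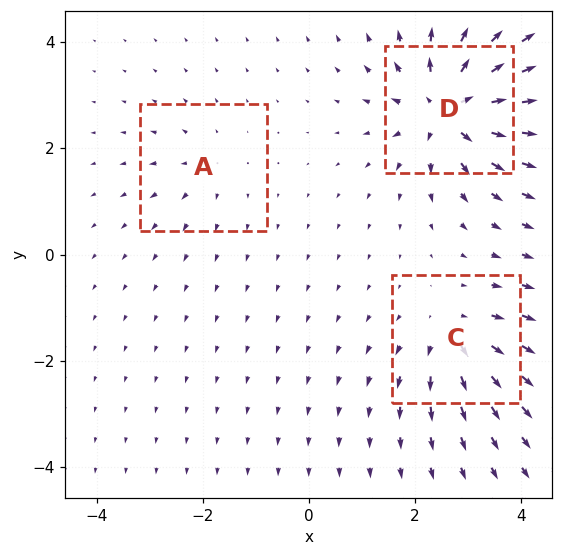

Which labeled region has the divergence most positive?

D

Divergence at each region's feature centre — A: about +2, C: about +4, D: about +7. Region D is most positive.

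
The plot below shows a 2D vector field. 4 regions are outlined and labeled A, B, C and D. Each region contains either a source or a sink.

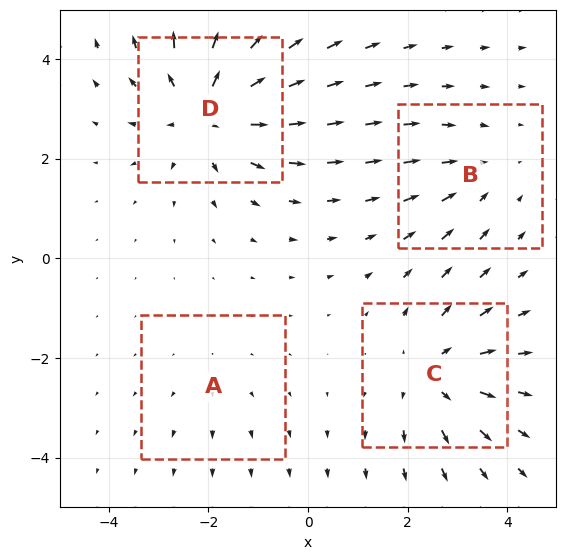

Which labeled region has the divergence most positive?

Divergence at each region's feature centre — A: about +2, B: about -3, C: about +4, D: about +6. Region D is most positive.

D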